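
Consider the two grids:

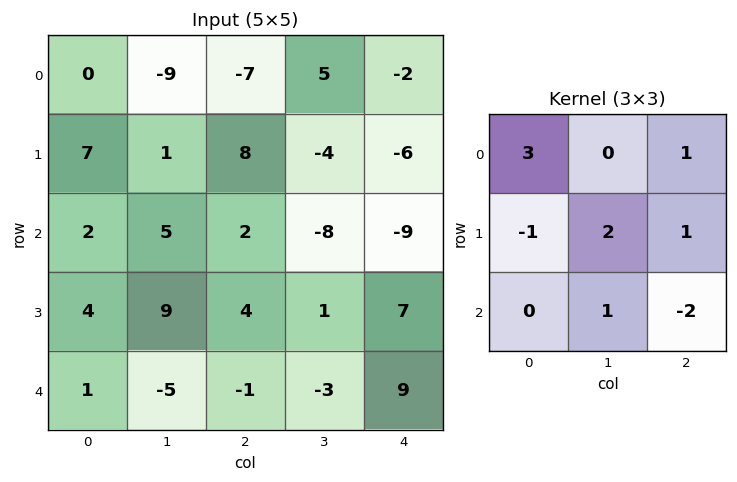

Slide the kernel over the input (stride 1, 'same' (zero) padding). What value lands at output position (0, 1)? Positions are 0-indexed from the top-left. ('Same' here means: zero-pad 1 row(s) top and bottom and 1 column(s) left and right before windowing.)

-40

The receptive field on the zero-padded input at this output position is [0 0 0 / 0 -9 -7 / 7 1 8]. Elementwise product with the kernel and sum: 0·3 + 0·1 + 0·-1 + -9·2 + -7·1 + 1·1 + 8·-2.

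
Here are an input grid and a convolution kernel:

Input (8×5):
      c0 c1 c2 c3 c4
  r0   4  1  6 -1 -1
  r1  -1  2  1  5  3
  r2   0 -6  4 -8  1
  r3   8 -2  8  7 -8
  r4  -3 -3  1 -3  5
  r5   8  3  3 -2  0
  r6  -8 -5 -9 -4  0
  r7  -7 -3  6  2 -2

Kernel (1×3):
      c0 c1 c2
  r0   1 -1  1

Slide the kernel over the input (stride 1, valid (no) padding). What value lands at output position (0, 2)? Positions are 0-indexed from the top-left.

The receptive field on the input at this output position is [6 -1 -1]. Elementwise product with the kernel and sum: 6·1 + -1·-1 + -1·1.

6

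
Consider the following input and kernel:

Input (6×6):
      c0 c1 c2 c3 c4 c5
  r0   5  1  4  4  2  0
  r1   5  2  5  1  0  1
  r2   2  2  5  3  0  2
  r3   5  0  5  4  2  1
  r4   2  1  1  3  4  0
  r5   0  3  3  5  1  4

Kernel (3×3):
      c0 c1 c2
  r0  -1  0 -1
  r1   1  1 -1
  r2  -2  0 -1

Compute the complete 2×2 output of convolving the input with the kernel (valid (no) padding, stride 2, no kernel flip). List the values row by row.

Output[0,0]: The receptive field on the input at this output position is [5 1 4 / 5 2 5 / 2 2 5]. Elementwise product with the kernel and sum: 5·-1 + 4·-1 + 5·1 + 2·1 + 5·-1 + 2·-2 + 5·-1.

-16 -10
-12 -4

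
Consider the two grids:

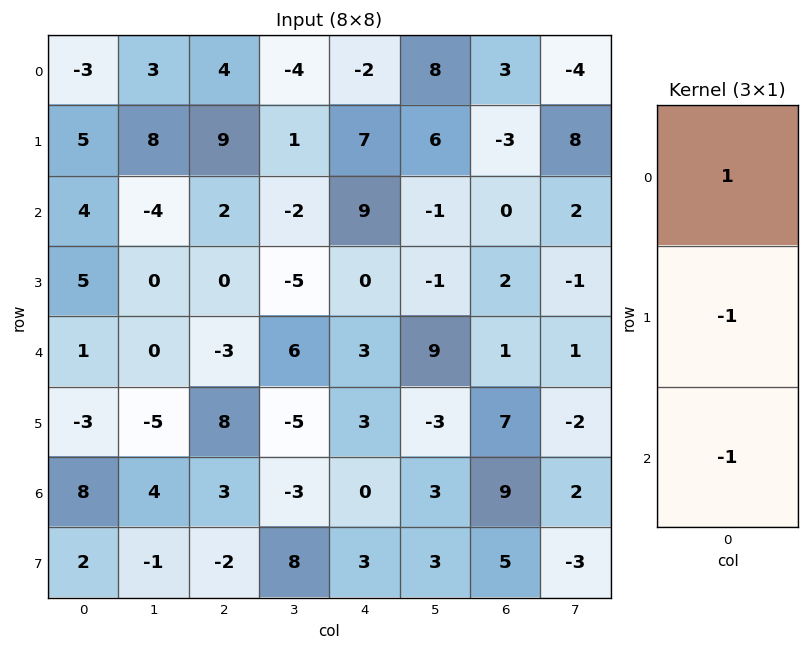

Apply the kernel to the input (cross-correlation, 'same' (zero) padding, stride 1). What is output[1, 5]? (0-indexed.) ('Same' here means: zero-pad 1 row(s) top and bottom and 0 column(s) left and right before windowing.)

The receptive field on the zero-padded input at this output position is [8 / 6 / -1]. Elementwise product with the kernel and sum: 8·1 + 6·-1 + -1·-1.

3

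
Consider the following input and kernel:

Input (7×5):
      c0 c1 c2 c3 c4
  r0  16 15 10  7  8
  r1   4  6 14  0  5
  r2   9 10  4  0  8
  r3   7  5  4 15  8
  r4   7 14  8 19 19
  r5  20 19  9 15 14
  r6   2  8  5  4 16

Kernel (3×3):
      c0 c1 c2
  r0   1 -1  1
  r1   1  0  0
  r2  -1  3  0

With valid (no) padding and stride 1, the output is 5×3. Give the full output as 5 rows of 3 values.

Output[0,0]: The receptive field on the input at this output position is [16 15 10 / 4 6 14 / 9 10 4]. Elementwise product with the kernel and sum: 16·1 + 15·-1 + 10·1 + 4·1 + 9·-1 + 10·3.

36 20 21
29 9 64
45 21 65
50 38 41
43 51 24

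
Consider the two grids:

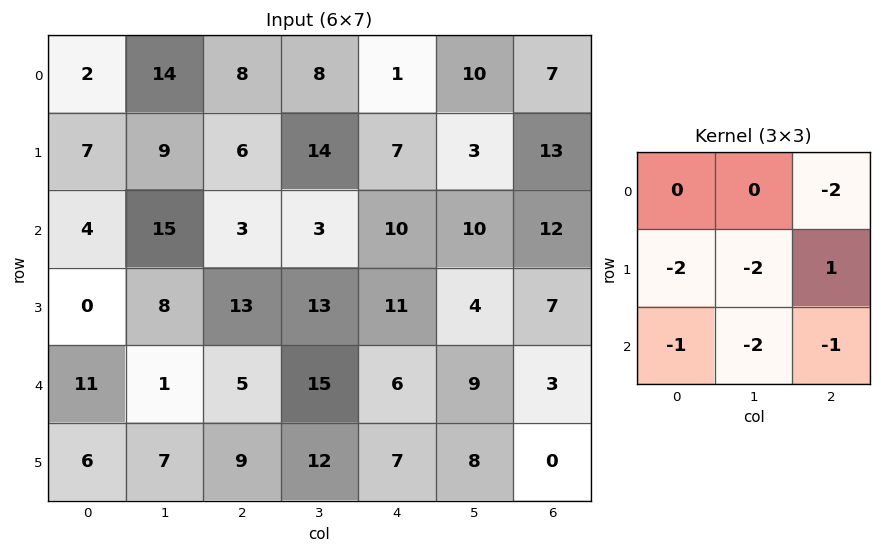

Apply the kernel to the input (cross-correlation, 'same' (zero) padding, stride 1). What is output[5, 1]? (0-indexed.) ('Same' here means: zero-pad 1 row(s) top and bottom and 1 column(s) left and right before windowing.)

-27

The receptive field on the zero-padded input at this output position is [11 1 5 / 6 7 9 / 0 0 0]. Elementwise product with the kernel and sum: 5·-2 + 6·-2 + 7·-2 + 9·1 + 0·-1 + 0·-2 + 0·-1.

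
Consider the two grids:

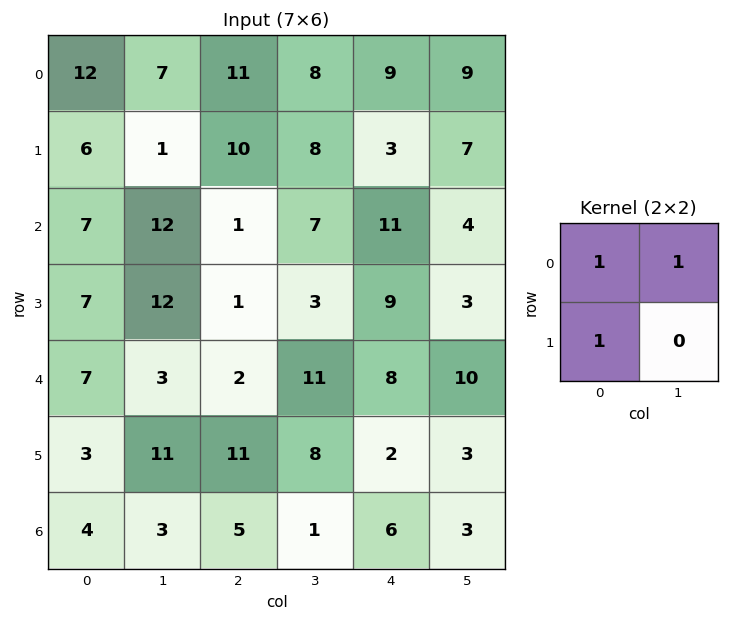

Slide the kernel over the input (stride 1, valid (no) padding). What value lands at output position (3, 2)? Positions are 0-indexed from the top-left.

6

The receptive field on the input at this output position is [1 3 / 2 11]. Elementwise product with the kernel and sum: 1·1 + 3·1 + 2·1.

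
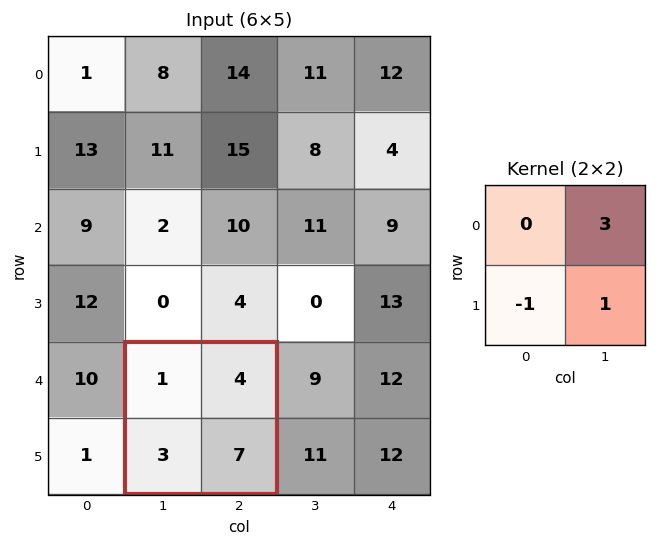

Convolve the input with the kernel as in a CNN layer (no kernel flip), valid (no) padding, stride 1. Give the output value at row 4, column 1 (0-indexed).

The receptive field on the input at this output position is [1 4 / 3 7]. Elementwise product with the kernel and sum: 4·3 + 3·-1 + 7·1.

16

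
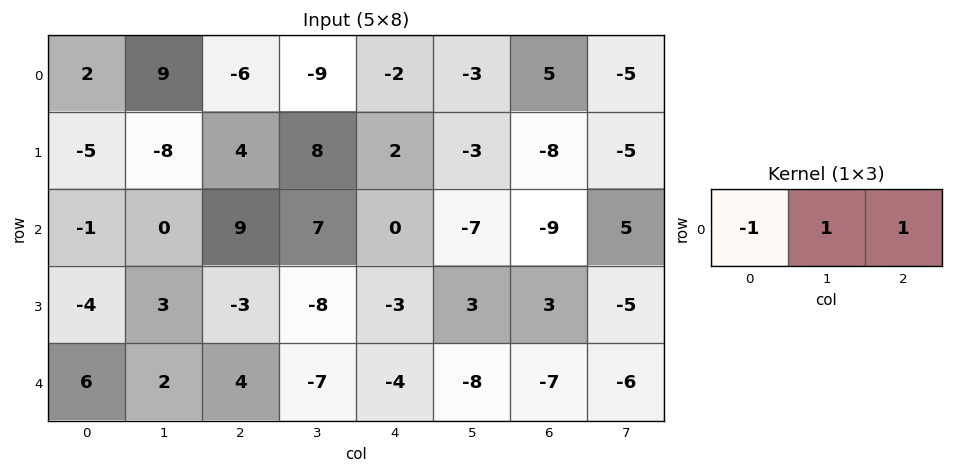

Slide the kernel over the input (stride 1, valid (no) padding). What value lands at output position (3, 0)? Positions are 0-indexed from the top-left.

4

The receptive field on the input at this output position is [-4 3 -3]. Elementwise product with the kernel and sum: -4·-1 + 3·1 + -3·1.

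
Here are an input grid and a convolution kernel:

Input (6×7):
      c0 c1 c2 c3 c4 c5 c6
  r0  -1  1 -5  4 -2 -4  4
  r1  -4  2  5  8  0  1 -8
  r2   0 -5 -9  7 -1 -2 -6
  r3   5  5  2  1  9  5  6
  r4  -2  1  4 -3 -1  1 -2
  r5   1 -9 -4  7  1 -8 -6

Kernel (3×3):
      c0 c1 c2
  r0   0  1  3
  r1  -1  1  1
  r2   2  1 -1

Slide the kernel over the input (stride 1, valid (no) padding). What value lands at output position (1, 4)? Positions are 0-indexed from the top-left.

The receptive field on the input at this output position is [0 1 -8 / -1 -2 -6 / 9 5 6]. Elementwise product with the kernel and sum: 1·1 + -8·3 + -1·-1 + -2·1 + -6·1 + 9·2 + 5·1 + 6·-1.

-13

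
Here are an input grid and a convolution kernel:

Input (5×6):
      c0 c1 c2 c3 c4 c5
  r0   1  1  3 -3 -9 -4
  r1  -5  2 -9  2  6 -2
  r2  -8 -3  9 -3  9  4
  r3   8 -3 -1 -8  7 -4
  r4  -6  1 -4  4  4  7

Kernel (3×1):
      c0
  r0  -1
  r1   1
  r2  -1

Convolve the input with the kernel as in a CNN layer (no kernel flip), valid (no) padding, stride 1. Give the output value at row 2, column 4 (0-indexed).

The receptive field on the input at this output position is [9 / 7 / 4]. Elementwise product with the kernel and sum: 9·-1 + 7·1 + 4·-1.

-6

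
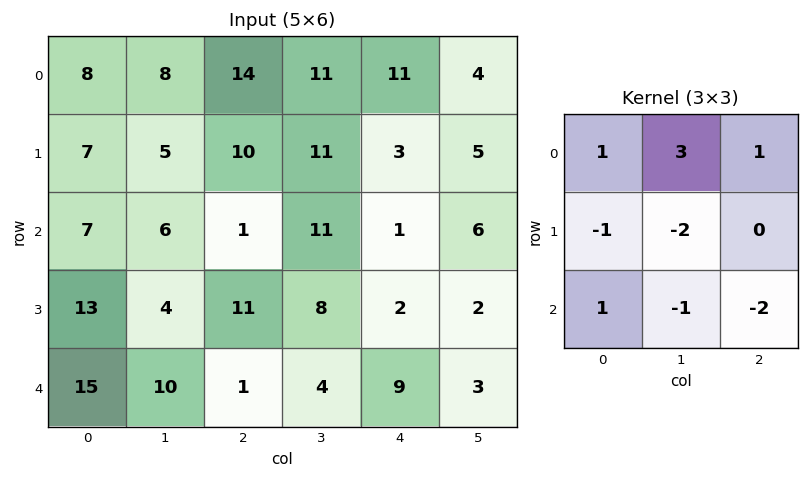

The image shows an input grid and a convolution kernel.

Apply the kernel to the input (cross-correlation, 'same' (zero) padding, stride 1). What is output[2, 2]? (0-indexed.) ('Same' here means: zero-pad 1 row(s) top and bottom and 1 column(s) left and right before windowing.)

The receptive field on the zero-padded input at this output position is [5 10 11 / 6 1 11 / 4 11 8]. Elementwise product with the kernel and sum: 5·1 + 10·3 + 11·1 + 6·-1 + 1·-2 + 4·1 + 11·-1 + 8·-2.

15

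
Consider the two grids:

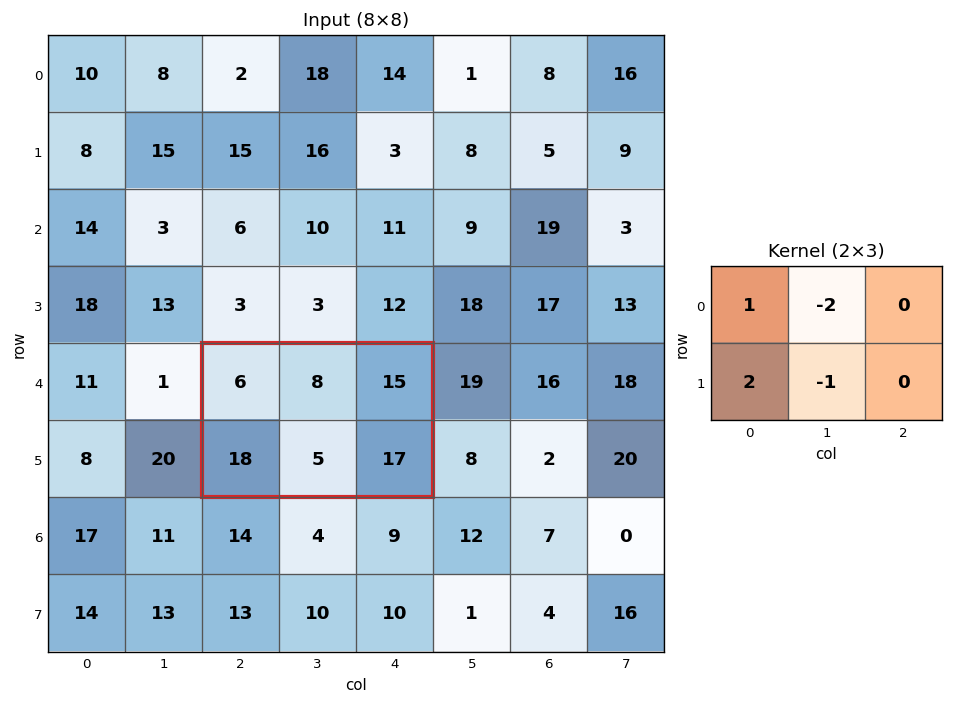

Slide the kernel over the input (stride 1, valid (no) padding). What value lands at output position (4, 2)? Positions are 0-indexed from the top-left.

The receptive field on the input at this output position is [6 8 15 / 18 5 17]. Elementwise product with the kernel and sum: 6·1 + 8·-2 + 18·2 + 5·-1.

21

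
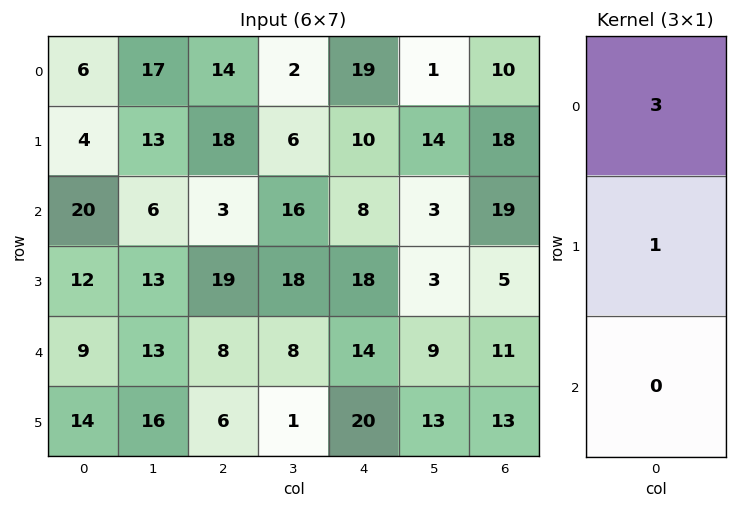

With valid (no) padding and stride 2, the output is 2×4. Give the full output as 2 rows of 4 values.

22 60 67 48
72 28 42 62

Output[0,0]: The receptive field on the input at this output position is [6 / 4 / 20]. Elementwise product with the kernel and sum: 6·3 + 4·1.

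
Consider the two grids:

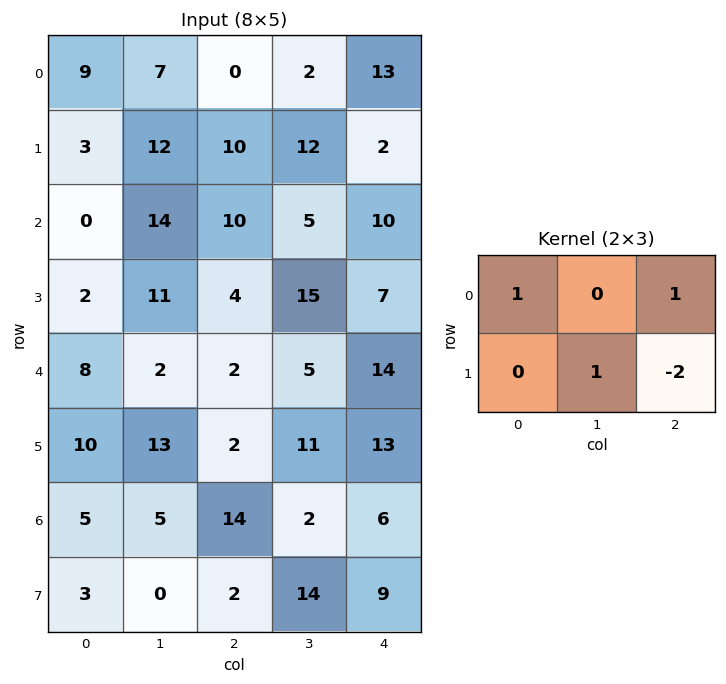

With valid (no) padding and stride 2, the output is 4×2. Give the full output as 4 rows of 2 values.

Output[0,0]: The receptive field on the input at this output position is [9 7 0 / 3 12 10]. Elementwise product with the kernel and sum: 9·1 + 0·1 + 12·1 + 10·-2.
Output[0,1]: The receptive field on the input at this output position is [0 2 13 / 10 12 2]. Elementwise product with the kernel and sum: 0·1 + 13·1 + 12·1 + 2·-2.

1 21
13 21
19 1
15 16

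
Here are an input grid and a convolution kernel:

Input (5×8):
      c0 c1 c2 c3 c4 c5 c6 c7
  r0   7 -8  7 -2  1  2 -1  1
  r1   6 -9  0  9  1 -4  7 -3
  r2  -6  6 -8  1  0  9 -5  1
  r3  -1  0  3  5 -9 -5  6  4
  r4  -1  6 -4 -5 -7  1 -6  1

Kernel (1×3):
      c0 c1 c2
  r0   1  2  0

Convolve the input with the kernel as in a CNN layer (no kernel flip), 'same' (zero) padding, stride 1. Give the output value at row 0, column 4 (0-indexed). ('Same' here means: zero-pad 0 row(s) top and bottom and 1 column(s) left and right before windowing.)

The receptive field on the zero-padded input at this output position is [-2 1 2]. Elementwise product with the kernel and sum: -2·1 + 1·2.

0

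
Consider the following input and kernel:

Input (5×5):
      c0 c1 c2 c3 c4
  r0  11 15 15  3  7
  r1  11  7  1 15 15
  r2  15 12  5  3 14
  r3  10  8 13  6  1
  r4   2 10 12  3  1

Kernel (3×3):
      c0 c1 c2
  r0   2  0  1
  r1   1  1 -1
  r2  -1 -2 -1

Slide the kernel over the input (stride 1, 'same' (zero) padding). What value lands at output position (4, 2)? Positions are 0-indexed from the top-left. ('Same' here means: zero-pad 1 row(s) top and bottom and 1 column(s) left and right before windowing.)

41

The receptive field on the zero-padded input at this output position is [8 13 6 / 10 12 3 / 0 0 0]. Elementwise product with the kernel and sum: 8·2 + 6·1 + 10·1 + 12·1 + 3·-1 + 0·-1 + 0·-2 + 0·-1.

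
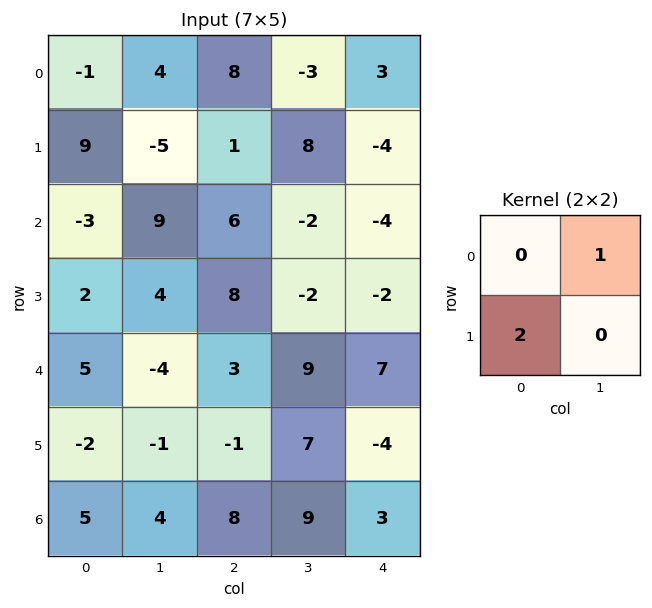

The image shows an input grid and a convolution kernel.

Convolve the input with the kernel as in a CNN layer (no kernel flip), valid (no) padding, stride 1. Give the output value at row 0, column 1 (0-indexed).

-2

The receptive field on the input at this output position is [4 8 / -5 1]. Elementwise product with the kernel and sum: 8·1 + -5·2.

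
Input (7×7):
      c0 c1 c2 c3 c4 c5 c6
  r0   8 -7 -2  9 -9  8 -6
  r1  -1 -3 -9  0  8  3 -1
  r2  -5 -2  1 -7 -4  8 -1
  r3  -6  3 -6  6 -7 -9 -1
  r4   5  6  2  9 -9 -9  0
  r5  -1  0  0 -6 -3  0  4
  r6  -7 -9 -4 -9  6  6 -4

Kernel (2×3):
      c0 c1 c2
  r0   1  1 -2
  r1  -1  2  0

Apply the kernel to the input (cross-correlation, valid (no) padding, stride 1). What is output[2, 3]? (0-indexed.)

-47

The receptive field on the input at this output position is [-7 -4 8 / 6 -7 -9]. Elementwise product with the kernel and sum: -7·1 + -4·1 + 8·-2 + 6·-1 + -7·2.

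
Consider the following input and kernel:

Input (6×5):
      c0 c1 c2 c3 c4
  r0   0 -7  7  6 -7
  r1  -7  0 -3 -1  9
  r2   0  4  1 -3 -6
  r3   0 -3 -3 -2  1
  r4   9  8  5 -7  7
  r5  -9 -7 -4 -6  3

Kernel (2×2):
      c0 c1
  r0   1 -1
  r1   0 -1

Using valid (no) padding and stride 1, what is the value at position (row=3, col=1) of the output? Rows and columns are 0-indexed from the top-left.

-5

The receptive field on the input at this output position is [-3 -3 / 8 5]. Elementwise product with the kernel and sum: -3·1 + -3·-1 + 5·-1.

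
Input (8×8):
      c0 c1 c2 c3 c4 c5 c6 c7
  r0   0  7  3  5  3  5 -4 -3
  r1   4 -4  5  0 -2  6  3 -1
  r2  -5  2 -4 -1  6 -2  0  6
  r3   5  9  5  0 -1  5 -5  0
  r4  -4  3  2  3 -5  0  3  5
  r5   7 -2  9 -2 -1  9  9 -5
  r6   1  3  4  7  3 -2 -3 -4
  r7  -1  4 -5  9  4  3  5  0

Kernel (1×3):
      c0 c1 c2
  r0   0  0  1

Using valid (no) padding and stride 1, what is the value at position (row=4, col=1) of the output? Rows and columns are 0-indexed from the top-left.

The receptive field on the input at this output position is [3 2 3]. Elementwise product with the kernel and sum: 3·1.

3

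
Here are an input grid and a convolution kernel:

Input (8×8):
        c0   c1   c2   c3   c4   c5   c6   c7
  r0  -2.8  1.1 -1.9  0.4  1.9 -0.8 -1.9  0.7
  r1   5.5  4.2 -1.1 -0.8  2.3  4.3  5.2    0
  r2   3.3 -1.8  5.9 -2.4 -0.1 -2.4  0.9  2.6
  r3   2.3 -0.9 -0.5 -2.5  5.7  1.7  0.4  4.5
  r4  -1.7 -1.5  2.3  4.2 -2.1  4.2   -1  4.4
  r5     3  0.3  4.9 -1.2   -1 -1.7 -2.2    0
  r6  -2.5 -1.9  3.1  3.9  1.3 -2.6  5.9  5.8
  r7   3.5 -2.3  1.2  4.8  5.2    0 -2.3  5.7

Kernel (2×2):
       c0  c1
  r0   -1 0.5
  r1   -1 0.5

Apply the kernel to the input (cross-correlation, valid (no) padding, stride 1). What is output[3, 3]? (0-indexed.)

0.1

The receptive field on the input at this output position is [-2.5 5.7 / 4.2 -2.1]. Elementwise product with the kernel and sum: -2.5·-1 + 5.7·0.5 + 4.2·-1 + -2.1·0.5.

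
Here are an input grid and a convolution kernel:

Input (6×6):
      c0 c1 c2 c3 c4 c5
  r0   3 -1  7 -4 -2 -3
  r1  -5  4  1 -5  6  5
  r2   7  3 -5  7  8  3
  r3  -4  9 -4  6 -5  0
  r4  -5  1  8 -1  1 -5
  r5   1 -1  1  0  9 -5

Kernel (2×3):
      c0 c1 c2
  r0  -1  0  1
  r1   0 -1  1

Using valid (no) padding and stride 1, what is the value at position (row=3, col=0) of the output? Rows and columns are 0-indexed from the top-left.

7

The receptive field on the input at this output position is [-4 9 -4 / -5 1 8]. Elementwise product with the kernel and sum: -4·-1 + -4·1 + 1·-1 + 8·1.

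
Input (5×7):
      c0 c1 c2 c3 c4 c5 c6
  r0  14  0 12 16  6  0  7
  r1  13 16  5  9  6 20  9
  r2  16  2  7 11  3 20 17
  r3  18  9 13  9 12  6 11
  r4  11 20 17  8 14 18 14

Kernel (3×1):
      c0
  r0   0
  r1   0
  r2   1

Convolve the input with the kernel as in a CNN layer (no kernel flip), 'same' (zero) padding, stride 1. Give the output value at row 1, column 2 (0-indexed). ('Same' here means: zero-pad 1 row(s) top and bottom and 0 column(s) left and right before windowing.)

7

The receptive field on the zero-padded input at this output position is [12 / 5 / 7]. Elementwise product with the kernel and sum: 7·1.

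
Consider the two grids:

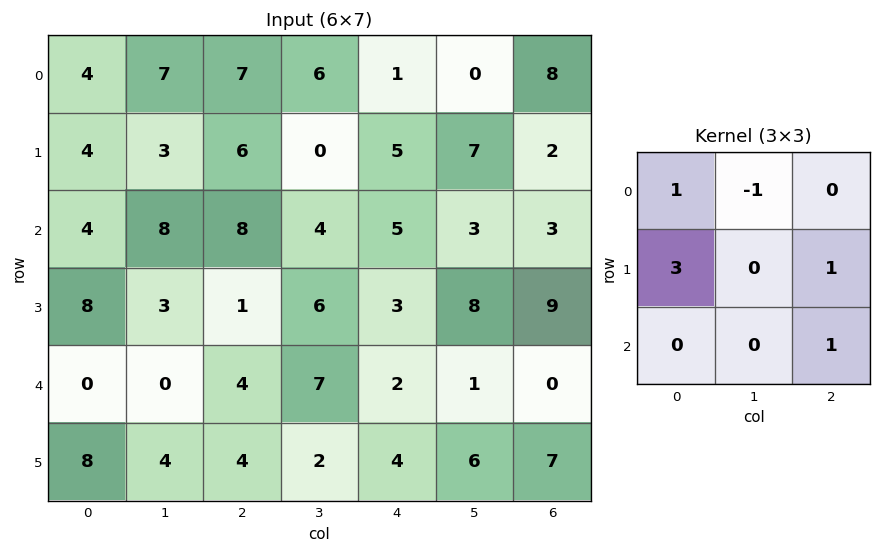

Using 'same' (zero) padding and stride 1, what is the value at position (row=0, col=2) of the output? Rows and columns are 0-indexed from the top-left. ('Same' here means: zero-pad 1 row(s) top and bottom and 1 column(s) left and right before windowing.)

27

The receptive field on the zero-padded input at this output position is [0 0 0 / 7 7 6 / 3 6 0]. Elementwise product with the kernel and sum: 0·1 + 0·-1 + 7·3 + 6·1 + 0·1.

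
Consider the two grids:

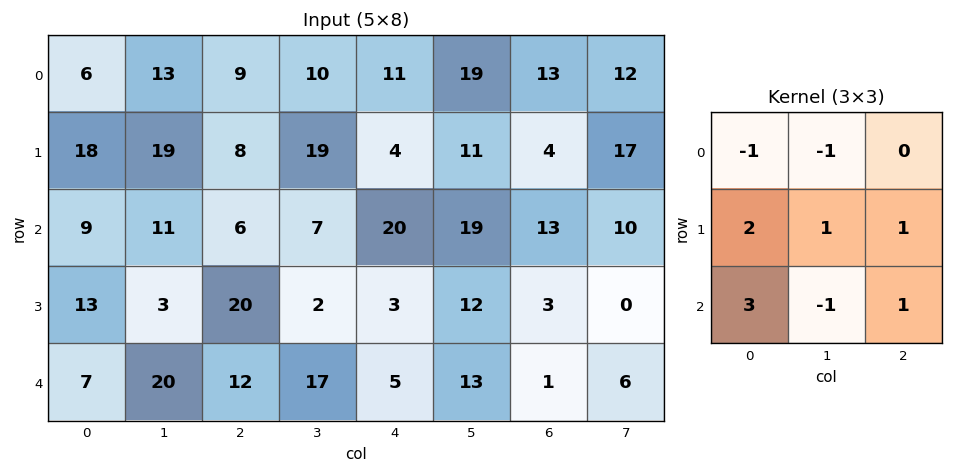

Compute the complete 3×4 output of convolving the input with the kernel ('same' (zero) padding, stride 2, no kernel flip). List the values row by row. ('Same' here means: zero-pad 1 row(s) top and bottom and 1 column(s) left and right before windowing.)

20 113 114 109
-8 -1 45 79
14 46 47 18

Output[0,0]: The receptive field on the zero-padded input at this output position is [0 0 0 / 0 6 13 / 0 18 19]. Elementwise product with the kernel and sum: 0·-1 + 0·-1 + 0·2 + 6·1 + 13·1 + 0·3 + 18·-1 + 19·1.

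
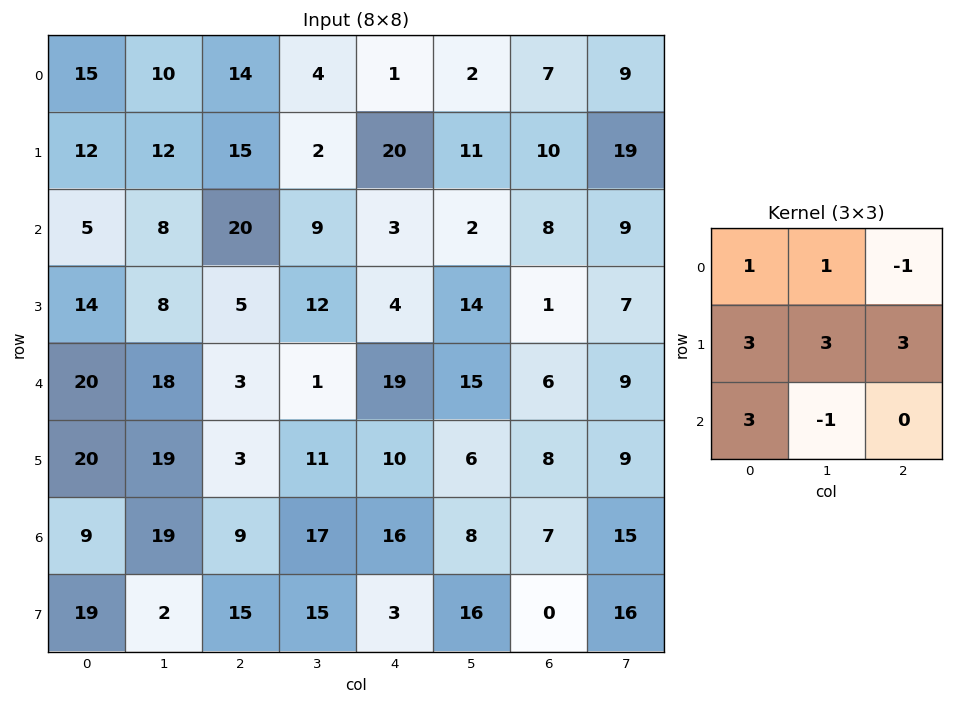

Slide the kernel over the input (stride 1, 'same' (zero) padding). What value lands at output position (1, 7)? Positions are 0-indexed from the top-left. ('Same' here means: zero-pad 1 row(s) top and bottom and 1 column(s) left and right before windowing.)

118

The receptive field on the zero-padded input at this output position is [7 9 0 / 10 19 0 / 8 9 0]. Elementwise product with the kernel and sum: 7·1 + 9·1 + 0·-1 + 10·3 + 19·3 + 0·3 + 8·3 + 9·-1.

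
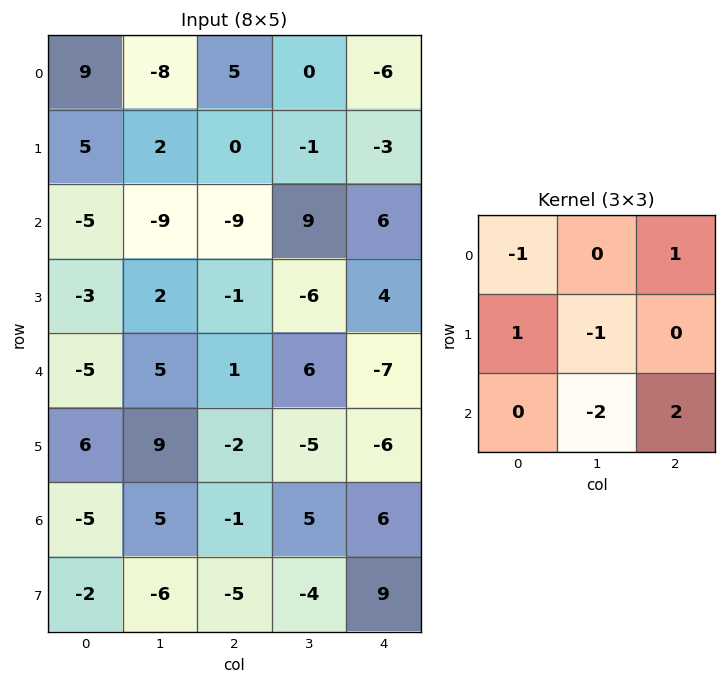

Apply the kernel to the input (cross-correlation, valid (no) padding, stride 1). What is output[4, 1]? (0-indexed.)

24

The receptive field on the input at this output position is [5 1 6 / 9 -2 -5 / 5 -1 5]. Elementwise product with the kernel and sum: 5·-1 + 6·1 + 9·1 + -2·-1 + -1·-2 + 5·2.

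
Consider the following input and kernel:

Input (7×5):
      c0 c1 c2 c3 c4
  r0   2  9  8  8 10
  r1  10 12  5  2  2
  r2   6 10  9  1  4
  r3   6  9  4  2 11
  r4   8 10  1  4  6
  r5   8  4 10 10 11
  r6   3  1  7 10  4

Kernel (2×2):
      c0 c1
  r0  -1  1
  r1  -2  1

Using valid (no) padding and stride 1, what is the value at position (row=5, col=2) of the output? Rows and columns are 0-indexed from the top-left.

-4

The receptive field on the input at this output position is [10 10 / 7 10]. Elementwise product with the kernel and sum: 10·-1 + 10·1 + 7·-2 + 10·1.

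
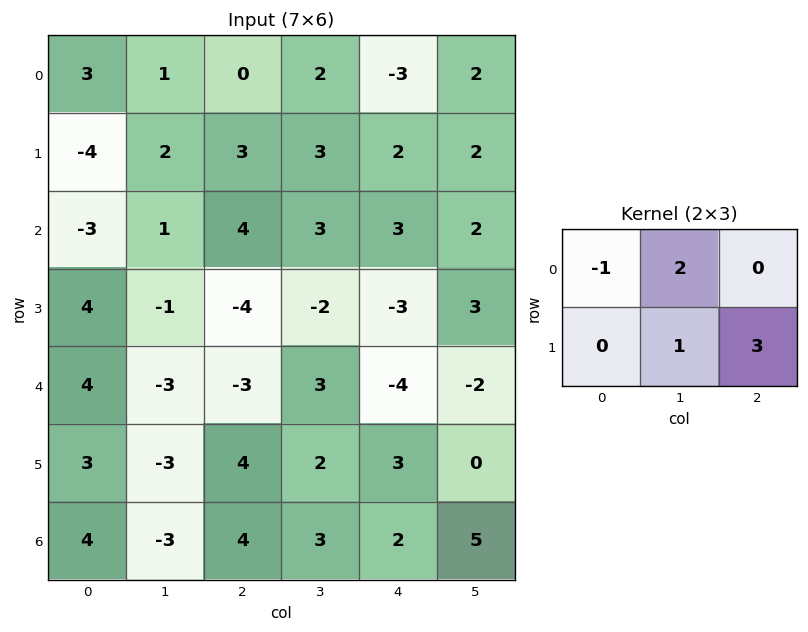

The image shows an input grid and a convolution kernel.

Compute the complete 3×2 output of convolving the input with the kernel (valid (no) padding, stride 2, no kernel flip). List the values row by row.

Output[0,0]: The receptive field on the input at this output position is [3 1 0 / -4 2 3]. Elementwise product with the kernel and sum: 3·-1 + 1·2 + 2·1 + 3·3.

10 13
-8 -9
-1 20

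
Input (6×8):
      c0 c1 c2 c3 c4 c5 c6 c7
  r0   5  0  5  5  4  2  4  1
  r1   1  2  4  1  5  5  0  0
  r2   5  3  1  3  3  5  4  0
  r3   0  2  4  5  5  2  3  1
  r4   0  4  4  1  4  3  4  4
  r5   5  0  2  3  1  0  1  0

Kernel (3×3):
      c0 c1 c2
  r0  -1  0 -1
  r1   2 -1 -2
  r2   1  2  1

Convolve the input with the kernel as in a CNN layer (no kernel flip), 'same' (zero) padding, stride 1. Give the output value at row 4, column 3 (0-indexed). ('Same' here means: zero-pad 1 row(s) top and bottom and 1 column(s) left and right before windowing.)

-1

The receptive field on the zero-padded input at this output position is [4 5 5 / 4 1 4 / 2 3 1]. Elementwise product with the kernel and sum: 4·-1 + 5·-1 + 4·2 + 1·-1 + 4·-2 + 2·1 + 3·2 + 1·1.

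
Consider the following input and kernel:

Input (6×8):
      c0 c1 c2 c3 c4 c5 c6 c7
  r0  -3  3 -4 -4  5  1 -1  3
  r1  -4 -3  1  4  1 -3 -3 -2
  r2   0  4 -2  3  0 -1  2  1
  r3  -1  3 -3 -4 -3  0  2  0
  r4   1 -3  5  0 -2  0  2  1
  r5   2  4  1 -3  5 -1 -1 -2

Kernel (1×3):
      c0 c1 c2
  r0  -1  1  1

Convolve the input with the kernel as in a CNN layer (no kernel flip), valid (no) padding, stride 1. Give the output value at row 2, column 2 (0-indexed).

5

The receptive field on the input at this output position is [-2 3 0]. Elementwise product with the kernel and sum: -2·-1 + 3·1 + 0·1.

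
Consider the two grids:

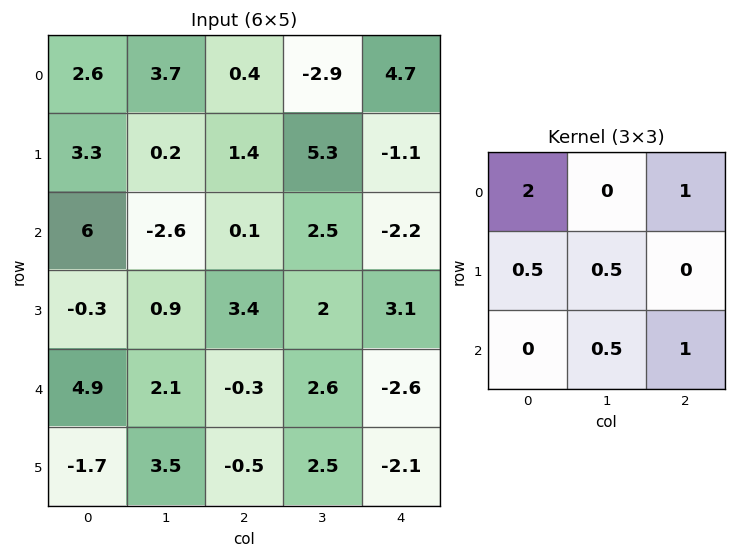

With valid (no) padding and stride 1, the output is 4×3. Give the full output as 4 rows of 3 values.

6.15 7.85 7.9
13.55 8.15 7.1
13.15 1.9 -0.6
7.55 6.95 10.2

Output[0,0]: The receptive field on the input at this output position is [2.6 3.7 0.4 / 3.3 0.2 1.4 / 6 -2.6 0.1]. Elementwise product with the kernel and sum: 2.6·2 + 0.4·1 + 3.3·0.5 + 0.2·0.5 + -2.6·0.5 + 0.1·1.
Output[0,1]: The receptive field on the input at this output position is [3.7 0.4 -2.9 / 0.2 1.4 5.3 / -2.6 0.1 2.5]. Elementwise product with the kernel and sum: 3.7·2 + -2.9·1 + 0.2·0.5 + 1.4·0.5 + 0.1·0.5 + 2.5·1.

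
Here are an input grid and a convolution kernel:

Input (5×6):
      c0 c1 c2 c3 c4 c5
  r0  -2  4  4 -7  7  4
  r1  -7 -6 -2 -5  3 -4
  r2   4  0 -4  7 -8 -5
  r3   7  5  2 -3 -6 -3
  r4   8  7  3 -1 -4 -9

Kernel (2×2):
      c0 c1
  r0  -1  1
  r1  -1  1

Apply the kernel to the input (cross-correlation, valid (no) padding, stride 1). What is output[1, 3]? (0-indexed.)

The receptive field on the input at this output position is [-5 3 / 7 -8]. Elementwise product with the kernel and sum: -5·-1 + 3·1 + 7·-1 + -8·1.

-7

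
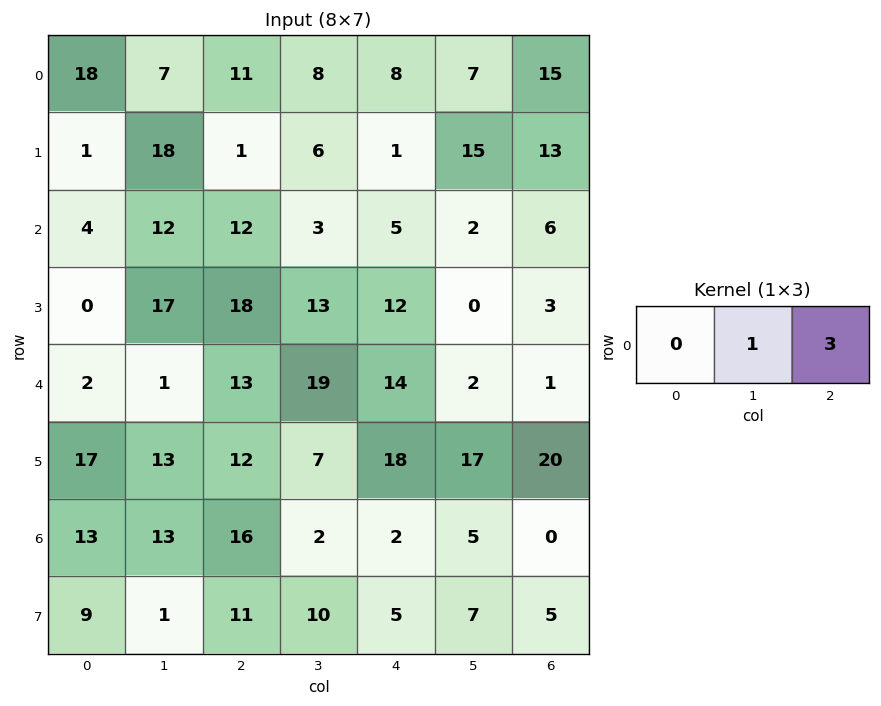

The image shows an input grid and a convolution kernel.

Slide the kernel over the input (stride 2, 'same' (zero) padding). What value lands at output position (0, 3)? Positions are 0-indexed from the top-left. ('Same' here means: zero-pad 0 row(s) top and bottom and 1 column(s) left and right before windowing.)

The receptive field on the zero-padded input at this output position is [7 15 0]. Elementwise product with the kernel and sum: 15·1 + 0·3.

15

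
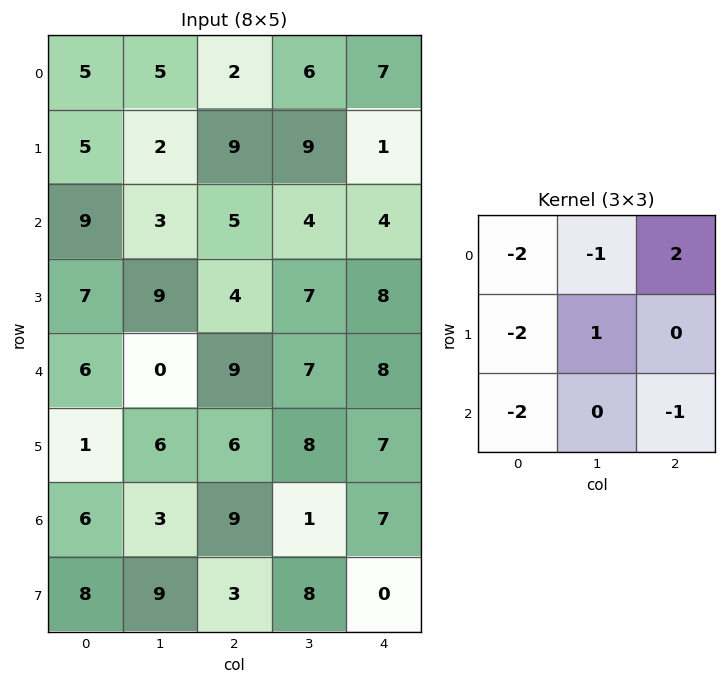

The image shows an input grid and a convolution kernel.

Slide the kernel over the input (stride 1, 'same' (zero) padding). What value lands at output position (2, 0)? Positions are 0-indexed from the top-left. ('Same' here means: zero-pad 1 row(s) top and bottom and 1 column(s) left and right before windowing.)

The receptive field on the zero-padded input at this output position is [0 5 2 / 0 9 3 / 0 7 9]. Elementwise product with the kernel and sum: 0·-2 + 5·-1 + 2·2 + 0·-2 + 9·1 + 0·-2 + 9·-1.

-1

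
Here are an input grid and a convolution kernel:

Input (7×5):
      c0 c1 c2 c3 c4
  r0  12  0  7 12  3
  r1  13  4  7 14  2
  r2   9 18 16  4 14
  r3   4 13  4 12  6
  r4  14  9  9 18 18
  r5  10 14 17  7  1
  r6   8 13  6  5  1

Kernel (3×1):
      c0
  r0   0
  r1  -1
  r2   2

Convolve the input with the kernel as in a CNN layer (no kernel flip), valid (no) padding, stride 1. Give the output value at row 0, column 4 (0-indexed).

26

The receptive field on the input at this output position is [3 / 2 / 14]. Elementwise product with the kernel and sum: 2·-1 + 14·2.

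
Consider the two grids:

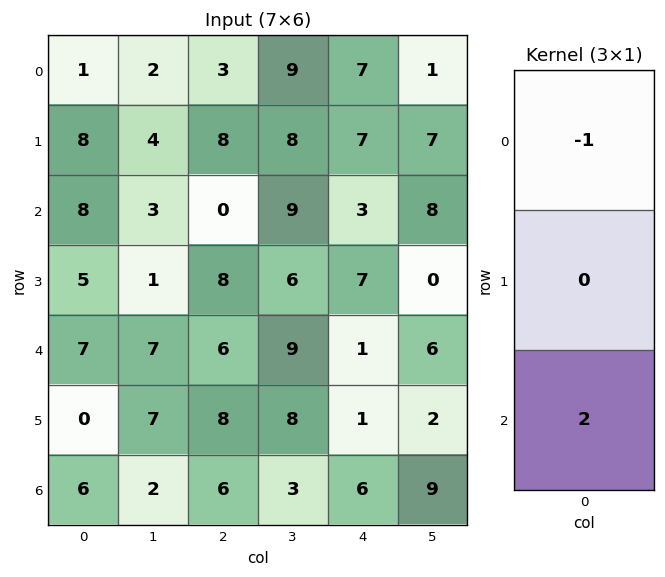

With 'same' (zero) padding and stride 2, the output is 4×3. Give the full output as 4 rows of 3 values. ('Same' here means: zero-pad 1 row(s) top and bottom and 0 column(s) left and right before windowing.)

Output[0,0]: The receptive field on the zero-padded input at this output position is [0 / 1 / 8]. Elementwise product with the kernel and sum: 0·-1 + 8·2.

16 16 14
2 8 7
-5 8 -5
0 -8 -1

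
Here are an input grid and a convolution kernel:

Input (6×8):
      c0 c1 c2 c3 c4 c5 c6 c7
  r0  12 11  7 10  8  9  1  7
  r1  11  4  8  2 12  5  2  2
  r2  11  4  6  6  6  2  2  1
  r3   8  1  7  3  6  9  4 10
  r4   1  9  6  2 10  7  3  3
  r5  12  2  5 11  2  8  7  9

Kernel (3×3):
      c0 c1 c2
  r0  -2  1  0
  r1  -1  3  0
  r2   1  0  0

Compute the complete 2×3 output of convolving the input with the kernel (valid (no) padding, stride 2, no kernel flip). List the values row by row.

Output[0,0]: The receptive field on the input at this output position is [12 11 7 / 11 4 8 / 11 4 6]. Elementwise product with the kernel and sum: 12·-2 + 11·1 + 11·-1 + 4·3 + 11·1.
Output[0,1]: The receptive field on the input at this output position is [7 10 8 / 8 2 12 / 6 6 6]. Elementwise product with the kernel and sum: 7·-2 + 10·1 + 8·-1 + 2·3 + 6·1.

-1 0 2
-22 2 21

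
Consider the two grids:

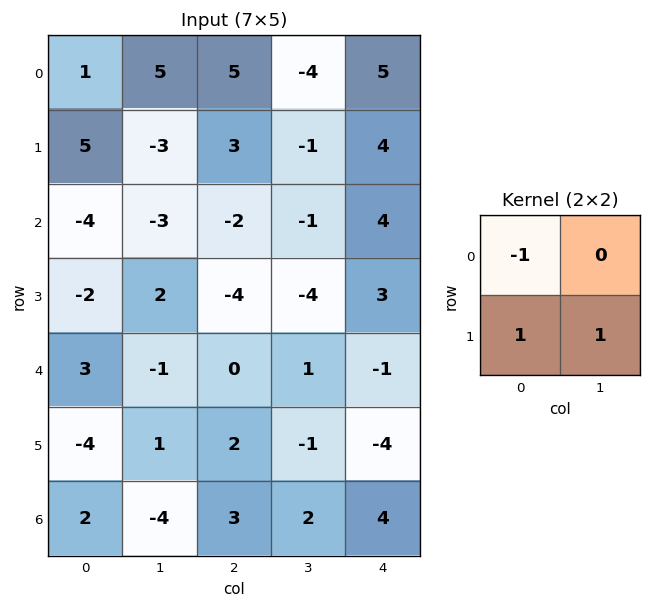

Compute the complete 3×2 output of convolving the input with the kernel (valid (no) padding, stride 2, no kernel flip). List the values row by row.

1 -3
4 -6
-6 1

Output[0,0]: The receptive field on the input at this output position is [1 5 / 5 -3]. Elementwise product with the kernel and sum: 1·-1 + 5·1 + -3·1.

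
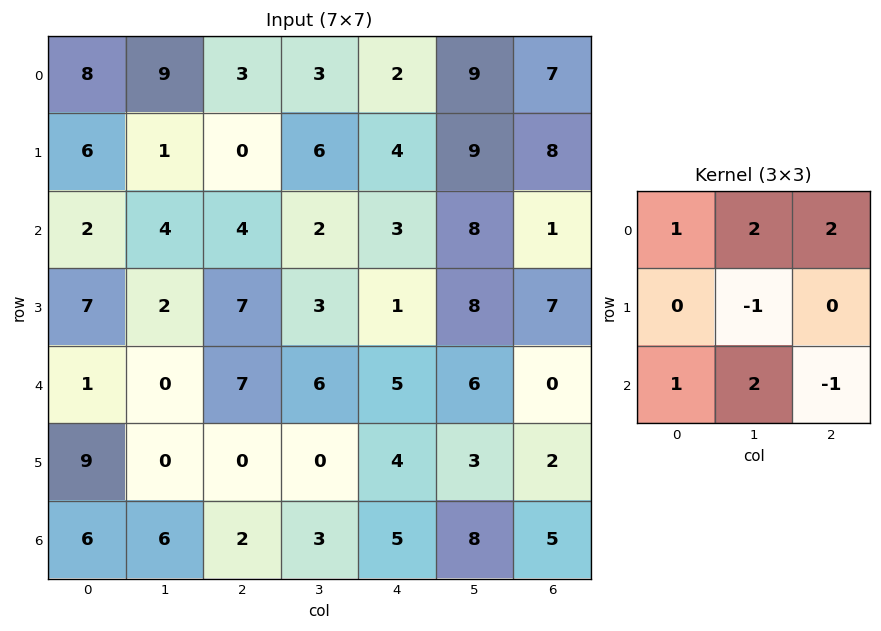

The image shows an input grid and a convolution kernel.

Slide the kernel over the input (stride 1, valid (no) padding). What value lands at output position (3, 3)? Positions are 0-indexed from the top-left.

The receptive field on the input at this output position is [3 1 8 / 6 5 6 / 0 4 3]. Elementwise product with the kernel and sum: 3·1 + 1·2 + 8·2 + 5·-1 + 0·1 + 4·2 + 3·-1.

21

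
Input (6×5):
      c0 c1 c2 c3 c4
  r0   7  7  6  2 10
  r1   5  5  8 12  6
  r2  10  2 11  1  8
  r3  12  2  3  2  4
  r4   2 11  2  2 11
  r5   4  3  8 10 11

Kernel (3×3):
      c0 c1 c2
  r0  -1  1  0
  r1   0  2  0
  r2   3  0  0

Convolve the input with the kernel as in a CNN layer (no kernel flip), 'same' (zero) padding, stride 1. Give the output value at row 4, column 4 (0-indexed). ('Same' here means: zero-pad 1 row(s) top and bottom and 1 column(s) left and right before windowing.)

54

The receptive field on the zero-padded input at this output position is [2 4 0 / 2 11 0 / 10 11 0]. Elementwise product with the kernel and sum: 2·-1 + 4·1 + 11·2 + 10·3.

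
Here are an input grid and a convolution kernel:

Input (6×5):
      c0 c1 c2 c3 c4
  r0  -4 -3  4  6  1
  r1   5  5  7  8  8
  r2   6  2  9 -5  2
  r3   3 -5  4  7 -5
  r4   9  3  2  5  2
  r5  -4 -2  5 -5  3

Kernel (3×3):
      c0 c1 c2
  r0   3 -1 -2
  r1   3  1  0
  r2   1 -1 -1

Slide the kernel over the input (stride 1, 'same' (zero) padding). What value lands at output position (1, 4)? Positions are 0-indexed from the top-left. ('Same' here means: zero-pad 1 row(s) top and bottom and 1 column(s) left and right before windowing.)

42

The receptive field on the zero-padded input at this output position is [6 1 0 / 8 8 0 / -5 2 0]. Elementwise product with the kernel and sum: 6·3 + 1·-1 + 0·-2 + 8·3 + 8·1 + -5·1 + 2·-1 + 0·-1.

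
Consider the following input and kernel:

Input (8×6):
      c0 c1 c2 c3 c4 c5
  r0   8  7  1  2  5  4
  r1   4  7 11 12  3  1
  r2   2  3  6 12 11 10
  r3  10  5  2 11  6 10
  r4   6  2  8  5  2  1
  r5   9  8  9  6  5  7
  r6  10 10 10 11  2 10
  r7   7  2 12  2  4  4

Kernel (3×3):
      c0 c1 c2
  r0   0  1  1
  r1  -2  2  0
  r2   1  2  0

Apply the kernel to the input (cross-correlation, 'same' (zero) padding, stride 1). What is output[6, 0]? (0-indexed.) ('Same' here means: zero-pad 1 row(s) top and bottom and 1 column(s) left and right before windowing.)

The receptive field on the zero-padded input at this output position is [0 9 8 / 0 10 10 / 0 7 2]. Elementwise product with the kernel and sum: 9·1 + 8·1 + 0·-2 + 10·2 + 0·1 + 7·2.

51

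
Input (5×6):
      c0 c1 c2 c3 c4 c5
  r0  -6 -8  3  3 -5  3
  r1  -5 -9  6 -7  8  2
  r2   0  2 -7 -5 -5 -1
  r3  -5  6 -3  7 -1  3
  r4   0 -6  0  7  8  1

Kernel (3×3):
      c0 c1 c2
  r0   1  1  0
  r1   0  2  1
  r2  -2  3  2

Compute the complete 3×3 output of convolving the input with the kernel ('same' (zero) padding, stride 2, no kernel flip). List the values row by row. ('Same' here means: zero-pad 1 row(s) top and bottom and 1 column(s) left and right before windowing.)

-53 31 35
-6 -29 -21
-11 10 23

Output[0,0]: The receptive field on the zero-padded input at this output position is [0 0 0 / 0 -6 -8 / 0 -5 -9]. Elementwise product with the kernel and sum: 0·1 + 0·1 + -6·2 + -8·1 + 0·-2 + -5·3 + -9·2.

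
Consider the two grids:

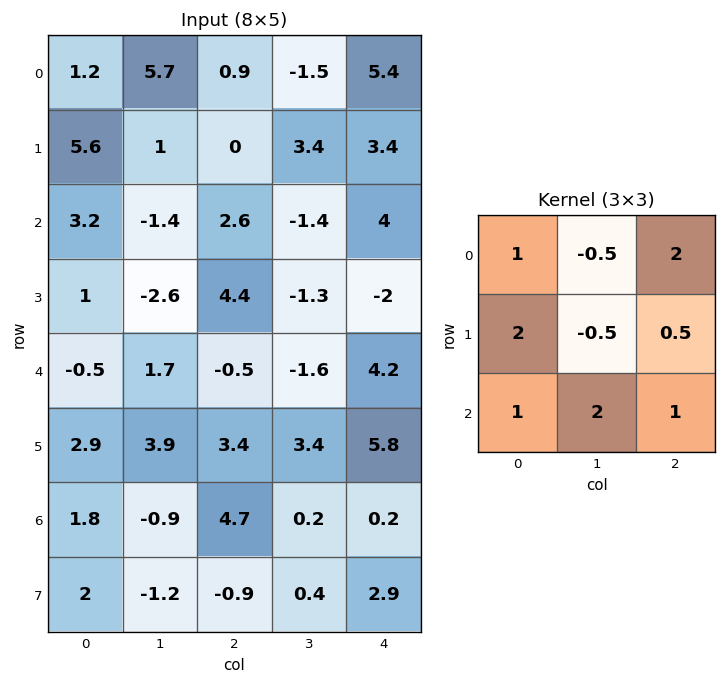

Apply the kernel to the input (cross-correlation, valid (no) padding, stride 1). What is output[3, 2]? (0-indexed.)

The receptive field on the input at this output position is [4.4 -1.3 -2 / -0.5 -1.6 4.2 / 3.4 3.4 5.8]. Elementwise product with the kernel and sum: 4.4·1 + -1.3·-0.5 + -2·2 + -0.5·2 + -1.6·-0.5 + 4.2·0.5 + 3.4·1 + 3.4·2 + 5.8·1.

18.95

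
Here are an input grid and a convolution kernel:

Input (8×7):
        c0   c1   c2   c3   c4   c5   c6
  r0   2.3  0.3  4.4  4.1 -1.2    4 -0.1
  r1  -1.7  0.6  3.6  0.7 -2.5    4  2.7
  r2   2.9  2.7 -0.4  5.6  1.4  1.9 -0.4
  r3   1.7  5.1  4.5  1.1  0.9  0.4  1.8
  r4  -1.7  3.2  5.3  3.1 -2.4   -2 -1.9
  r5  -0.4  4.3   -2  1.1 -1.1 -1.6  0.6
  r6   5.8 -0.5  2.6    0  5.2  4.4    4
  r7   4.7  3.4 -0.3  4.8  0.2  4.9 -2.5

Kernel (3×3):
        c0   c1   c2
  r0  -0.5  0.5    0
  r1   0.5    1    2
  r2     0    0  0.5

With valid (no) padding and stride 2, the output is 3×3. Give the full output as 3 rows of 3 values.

5.75 -1.95 10.55
17.5 6.95 3.75
3.85 -0.6 1.25

Output[0,0]: The receptive field on the input at this output position is [2.3 0.3 4.4 / -1.7 0.6 3.6 / 2.9 2.7 -0.4]. Elementwise product with the kernel and sum: 2.3·-0.5 + 0.3·0.5 + -1.7·0.5 + 0.6·1 + 3.6·2 + -0.4·0.5.
Output[0,1]: The receptive field on the input at this output position is [4.4 4.1 -1.2 / 3.6 0.7 -2.5 / -0.4 5.6 1.4]. Elementwise product with the kernel and sum: 4.4·-0.5 + 4.1·0.5 + 3.6·0.5 + 0.7·1 + -2.5·2 + 1.4·0.5.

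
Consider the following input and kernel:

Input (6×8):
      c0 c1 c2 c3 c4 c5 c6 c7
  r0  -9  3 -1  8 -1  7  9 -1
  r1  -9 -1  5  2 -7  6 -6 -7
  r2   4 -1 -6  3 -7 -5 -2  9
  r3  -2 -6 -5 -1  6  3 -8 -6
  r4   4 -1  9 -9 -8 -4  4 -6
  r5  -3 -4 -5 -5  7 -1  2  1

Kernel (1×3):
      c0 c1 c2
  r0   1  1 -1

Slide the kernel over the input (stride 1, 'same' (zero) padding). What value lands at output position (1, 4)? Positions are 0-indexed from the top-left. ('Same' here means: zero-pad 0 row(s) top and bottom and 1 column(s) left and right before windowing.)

-11

The receptive field on the zero-padded input at this output position is [2 -7 6]. Elementwise product with the kernel and sum: 2·1 + -7·1 + 6·-1.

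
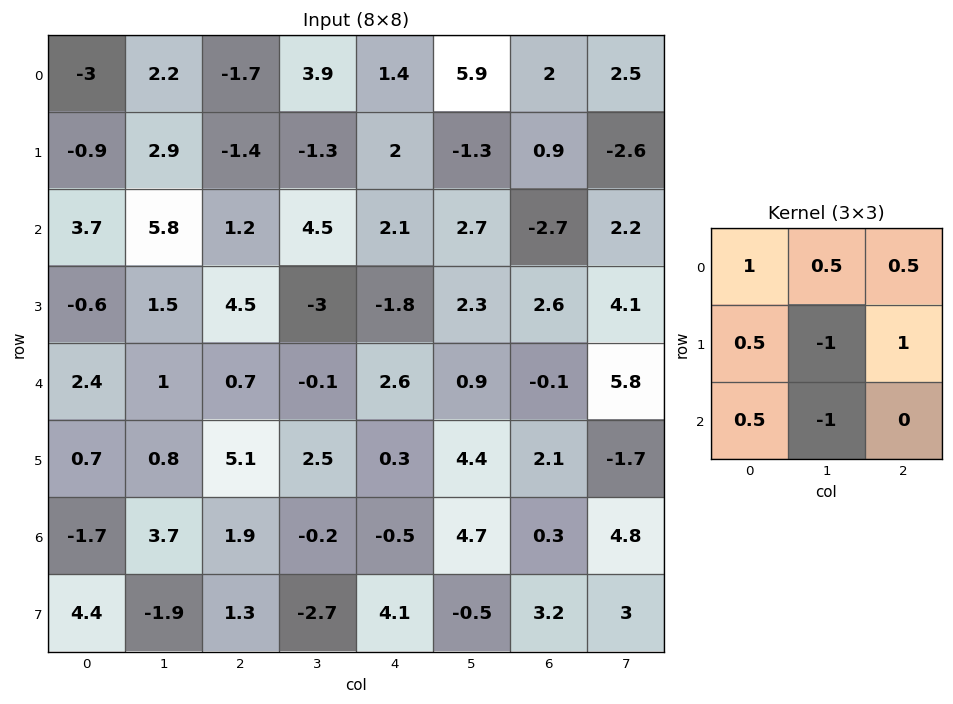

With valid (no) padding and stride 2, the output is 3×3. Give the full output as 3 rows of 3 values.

Output[0,0]: The receptive field on the input at this output position is [-3 2.2 -1.7 / -0.9 2.9 -1.4 / 3.7 5.8 1.2]. Elementwise product with the kernel and sum: -3·1 + 2.2·0.5 + -1.7·0.5 + -0.9·0.5 + 2.9·-1 + -1.4·1 + 3.7·0.5 + 5.8·-1.

-11.45 -0.35 6.9
10.1 8.4 1.9
3.35 3.45 -4.1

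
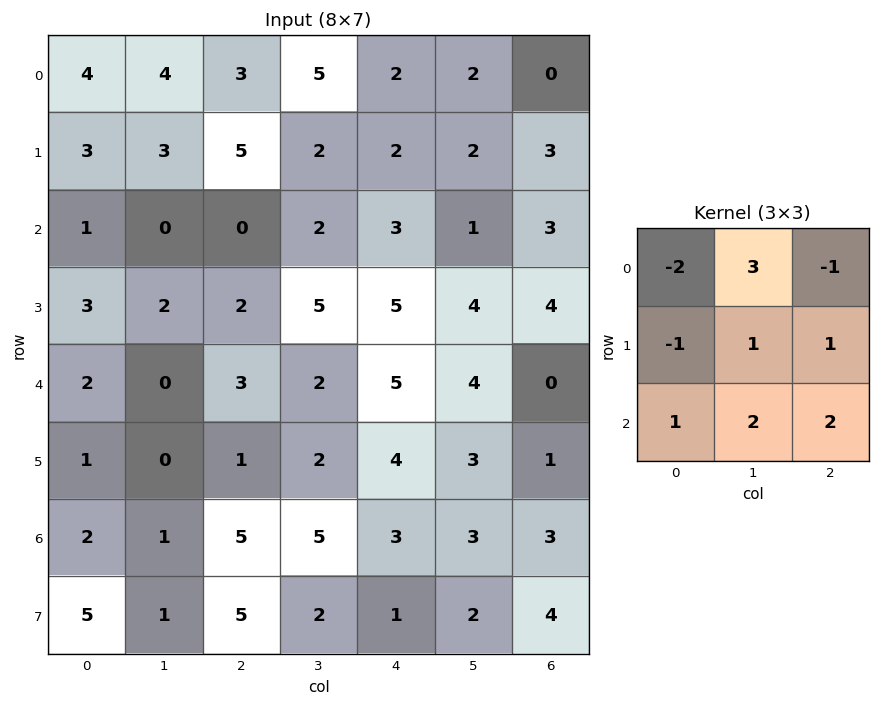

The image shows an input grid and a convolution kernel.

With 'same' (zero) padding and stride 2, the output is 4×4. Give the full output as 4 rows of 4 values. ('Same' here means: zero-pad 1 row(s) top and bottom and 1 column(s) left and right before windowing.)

Output[0,0]: The receptive field on the zero-padded input at this output position is [0 0 0 / 0 4 4 / 0 3 3]. Elementwise product with the kernel and sum: 0·-2 + 0·3 + 0·-1 + 0·-1 + 4·1 + 4·1 + 0·1 + 3·2 + 3·2.

20 21 9 6
17 25 25 19
11 8 24 5
18 25 14 7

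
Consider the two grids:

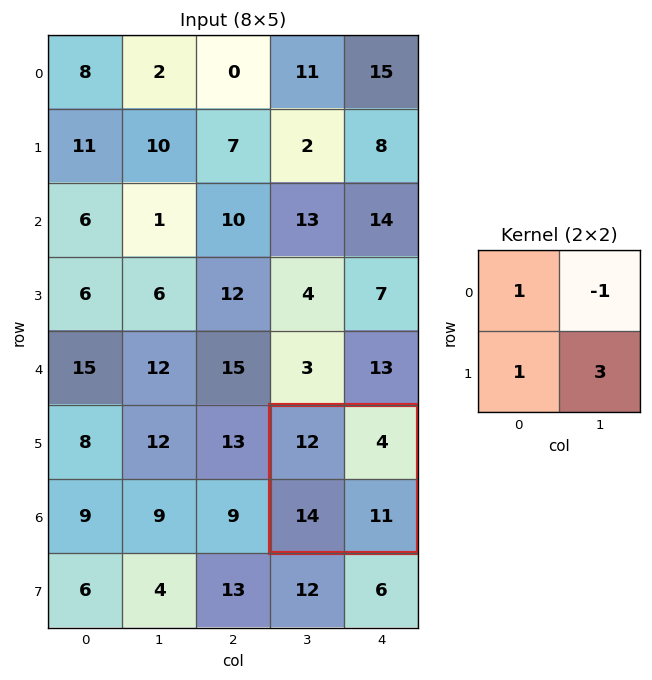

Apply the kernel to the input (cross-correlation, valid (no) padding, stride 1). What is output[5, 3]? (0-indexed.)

The receptive field on the input at this output position is [12 4 / 14 11]. Elementwise product with the kernel and sum: 12·1 + 4·-1 + 14·1 + 11·3.

55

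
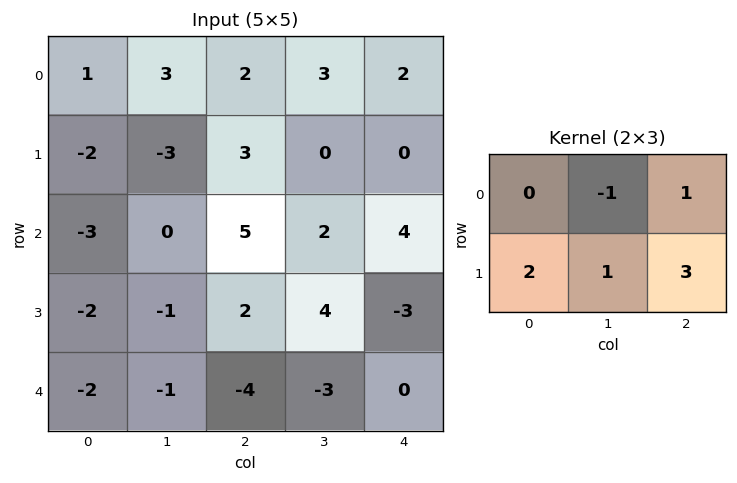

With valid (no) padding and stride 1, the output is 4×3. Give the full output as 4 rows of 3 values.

1 -2 5
15 8 24
6 9 1
-14 -13 -18

Output[0,0]: The receptive field on the input at this output position is [1 3 2 / -2 -3 3]. Elementwise product with the kernel and sum: 3·-1 + 2·1 + -2·2 + -3·1 + 3·3.
Output[0,1]: The receptive field on the input at this output position is [3 2 3 / -3 3 0]. Elementwise product with the kernel and sum: 2·-1 + 3·1 + -3·2 + 3·1 + 0·3.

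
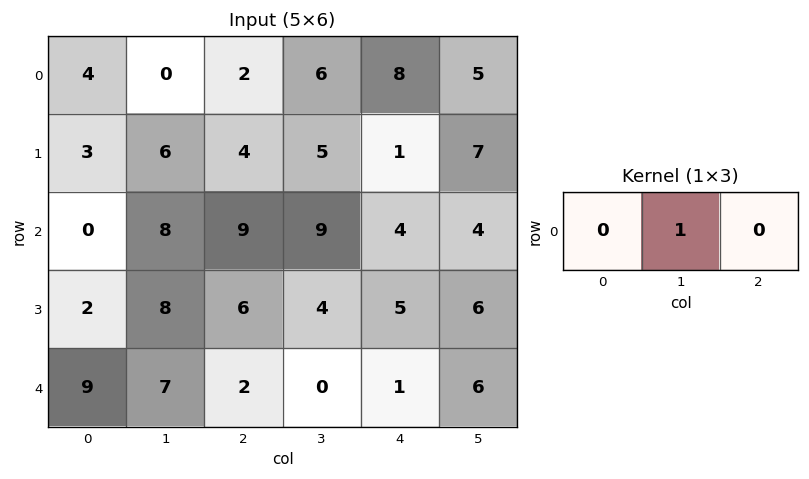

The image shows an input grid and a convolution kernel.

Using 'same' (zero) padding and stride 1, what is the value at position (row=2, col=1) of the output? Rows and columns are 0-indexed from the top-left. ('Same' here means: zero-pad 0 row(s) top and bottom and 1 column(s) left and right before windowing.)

8

The receptive field on the zero-padded input at this output position is [0 8 9]. Elementwise product with the kernel and sum: 8·1.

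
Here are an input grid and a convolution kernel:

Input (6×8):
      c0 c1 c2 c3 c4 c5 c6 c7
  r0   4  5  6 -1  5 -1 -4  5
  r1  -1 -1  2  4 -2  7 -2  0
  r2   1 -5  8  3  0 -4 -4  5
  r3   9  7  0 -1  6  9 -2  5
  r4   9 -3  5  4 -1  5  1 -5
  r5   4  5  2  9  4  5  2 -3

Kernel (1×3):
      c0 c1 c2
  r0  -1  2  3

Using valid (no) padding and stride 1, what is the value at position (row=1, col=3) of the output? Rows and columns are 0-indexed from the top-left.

13

The receptive field on the input at this output position is [4 -2 7]. Elementwise product with the kernel and sum: 4·-1 + -2·2 + 7·3.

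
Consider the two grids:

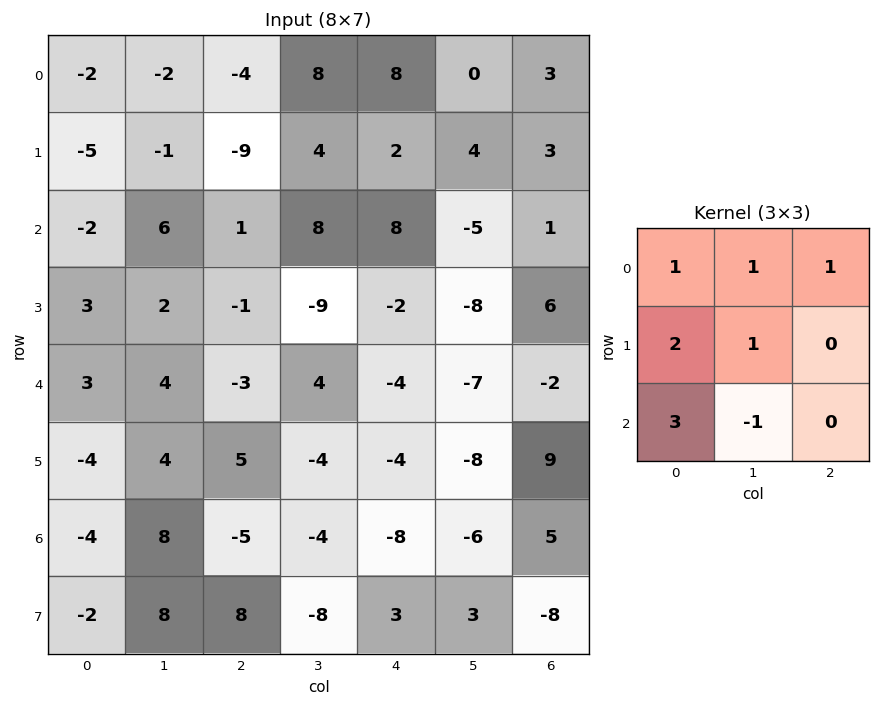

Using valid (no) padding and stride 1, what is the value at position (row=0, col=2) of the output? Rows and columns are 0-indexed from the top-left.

The receptive field on the input at this output position is [-4 8 8 / -9 4 2 / 1 8 8]. Elementwise product with the kernel and sum: -4·1 + 8·1 + 8·1 + -9·2 + 4·1 + 1·3 + 8·-1.

-7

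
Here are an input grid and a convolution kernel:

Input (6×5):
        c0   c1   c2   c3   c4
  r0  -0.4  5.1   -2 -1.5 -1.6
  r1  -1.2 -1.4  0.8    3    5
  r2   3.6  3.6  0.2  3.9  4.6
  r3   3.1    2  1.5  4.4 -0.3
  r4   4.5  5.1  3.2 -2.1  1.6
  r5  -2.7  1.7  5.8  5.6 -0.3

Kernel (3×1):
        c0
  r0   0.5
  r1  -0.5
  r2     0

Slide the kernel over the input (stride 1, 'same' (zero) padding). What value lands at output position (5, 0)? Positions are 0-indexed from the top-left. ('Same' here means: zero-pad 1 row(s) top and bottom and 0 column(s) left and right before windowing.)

3.6

The receptive field on the zero-padded input at this output position is [4.5 / -2.7 / 0]. Elementwise product with the kernel and sum: 4.5·0.5 + -2.7·-0.5.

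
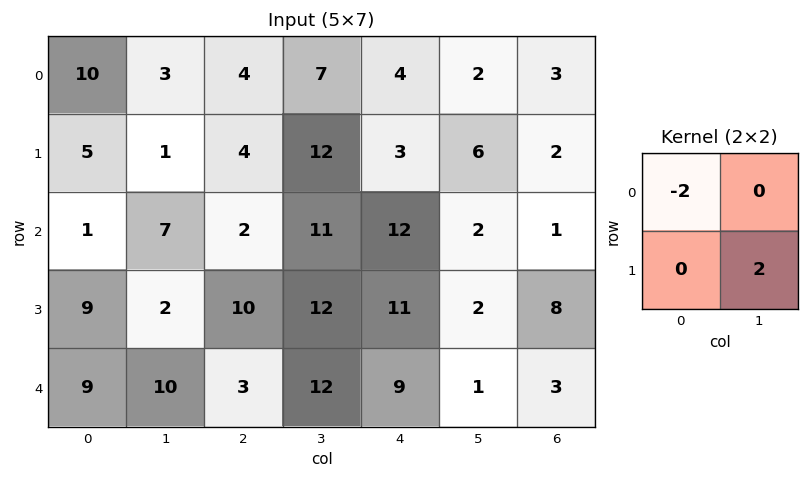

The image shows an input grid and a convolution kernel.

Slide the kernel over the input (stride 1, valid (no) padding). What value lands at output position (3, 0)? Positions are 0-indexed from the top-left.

The receptive field on the input at this output position is [9 2 / 9 10]. Elementwise product with the kernel and sum: 9·-2 + 10·2.

2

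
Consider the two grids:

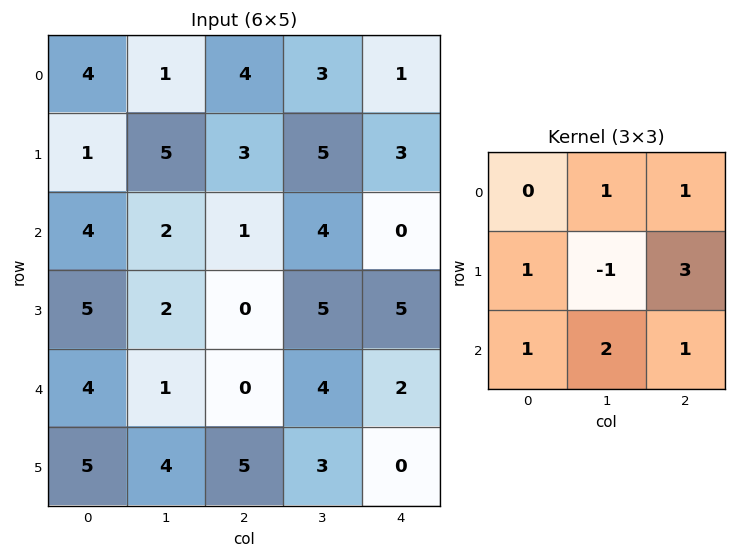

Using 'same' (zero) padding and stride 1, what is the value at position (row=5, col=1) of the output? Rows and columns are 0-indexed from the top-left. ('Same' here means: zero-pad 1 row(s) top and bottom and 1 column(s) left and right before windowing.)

17

The receptive field on the zero-padded input at this output position is [4 1 0 / 5 4 5 / 0 0 0]. Elementwise product with the kernel and sum: 1·1 + 0·1 + 5·1 + 4·-1 + 5·3 + 0·1 + 0·2 + 0·1.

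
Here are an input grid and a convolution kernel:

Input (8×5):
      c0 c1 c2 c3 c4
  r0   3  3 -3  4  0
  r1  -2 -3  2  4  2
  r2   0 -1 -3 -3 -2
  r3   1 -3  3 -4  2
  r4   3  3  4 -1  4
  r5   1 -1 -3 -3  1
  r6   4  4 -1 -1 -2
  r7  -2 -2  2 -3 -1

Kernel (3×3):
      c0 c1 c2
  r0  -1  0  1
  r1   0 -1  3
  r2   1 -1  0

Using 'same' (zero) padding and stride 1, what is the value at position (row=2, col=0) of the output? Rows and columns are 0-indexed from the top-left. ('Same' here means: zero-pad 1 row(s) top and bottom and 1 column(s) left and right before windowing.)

The receptive field on the zero-padded input at this output position is [0 -2 -3 / 0 0 -1 / 0 1 -3]. Elementwise product with the kernel and sum: 0·-1 + -3·1 + 0·-1 + -1·3 + 0·1 + 1·-1.

-7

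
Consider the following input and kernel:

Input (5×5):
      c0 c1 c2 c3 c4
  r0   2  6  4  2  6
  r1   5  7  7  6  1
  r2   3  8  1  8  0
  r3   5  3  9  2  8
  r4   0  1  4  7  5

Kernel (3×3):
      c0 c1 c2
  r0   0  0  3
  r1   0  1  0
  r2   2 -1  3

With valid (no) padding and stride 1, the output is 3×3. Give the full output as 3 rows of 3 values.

20 52 18
63 22 51
17 52 18

Output[0,0]: The receptive field on the input at this output position is [2 6 4 / 5 7 7 / 3 8 1]. Elementwise product with the kernel and sum: 4·3 + 7·1 + 3·2 + 8·-1 + 1·3.
Output[0,1]: The receptive field on the input at this output position is [6 4 2 / 7 7 6 / 8 1 8]. Elementwise product with the kernel and sum: 2·3 + 7·1 + 8·2 + 1·-1 + 8·3.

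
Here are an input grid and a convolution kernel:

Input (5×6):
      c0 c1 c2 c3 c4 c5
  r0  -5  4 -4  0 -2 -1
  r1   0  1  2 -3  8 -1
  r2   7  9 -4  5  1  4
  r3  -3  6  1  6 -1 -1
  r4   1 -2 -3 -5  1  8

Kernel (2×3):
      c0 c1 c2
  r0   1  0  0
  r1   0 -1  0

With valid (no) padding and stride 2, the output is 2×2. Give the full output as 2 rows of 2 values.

Output[0,0]: The receptive field on the input at this output position is [-5 4 -4 / 0 1 2]. Elementwise product with the kernel and sum: -5·1 + 1·-1.
Output[0,1]: The receptive field on the input at this output position is [-4 0 -2 / 2 -3 8]. Elementwise product with the kernel and sum: -4·1 + -3·-1.

-6 -1
1 -10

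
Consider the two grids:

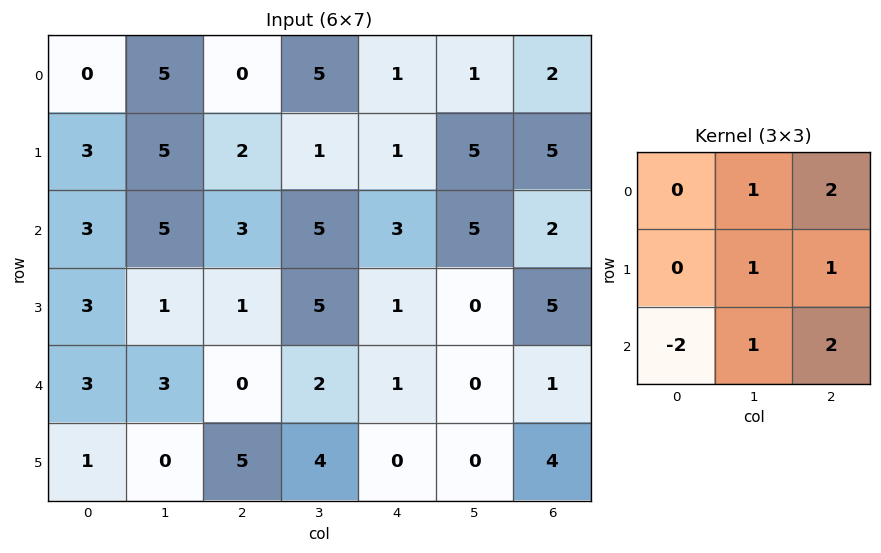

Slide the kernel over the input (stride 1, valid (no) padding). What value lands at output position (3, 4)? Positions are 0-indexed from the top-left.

The receptive field on the input at this output position is [1 0 5 / 1 0 1 / 0 0 4]. Elementwise product with the kernel and sum: 0·1 + 5·2 + 0·1 + 1·1 + 0·-2 + 0·1 + 4·2.

19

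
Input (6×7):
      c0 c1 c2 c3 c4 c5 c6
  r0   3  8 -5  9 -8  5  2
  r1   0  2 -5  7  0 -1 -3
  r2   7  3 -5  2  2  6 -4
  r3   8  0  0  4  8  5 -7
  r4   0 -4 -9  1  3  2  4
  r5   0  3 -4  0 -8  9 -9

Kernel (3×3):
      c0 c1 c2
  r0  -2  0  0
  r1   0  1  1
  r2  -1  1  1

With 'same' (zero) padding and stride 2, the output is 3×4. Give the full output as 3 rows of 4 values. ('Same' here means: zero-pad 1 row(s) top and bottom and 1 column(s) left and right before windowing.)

13 4 -11 0
18 -3 3 -14
-1 -15 -2 -24

Output[0,0]: The receptive field on the zero-padded input at this output position is [0 0 0 / 0 3 8 / 0 0 2]. Elementwise product with the kernel and sum: 0·-2 + 3·1 + 8·1 + 0·-1 + 0·1 + 2·1.
Output[0,1]: The receptive field on the zero-padded input at this output position is [0 0 0 / 8 -5 9 / 2 -5 7]. Elementwise product with the kernel and sum: 0·-2 + -5·1 + 9·1 + 2·-1 + -5·1 + 7·1.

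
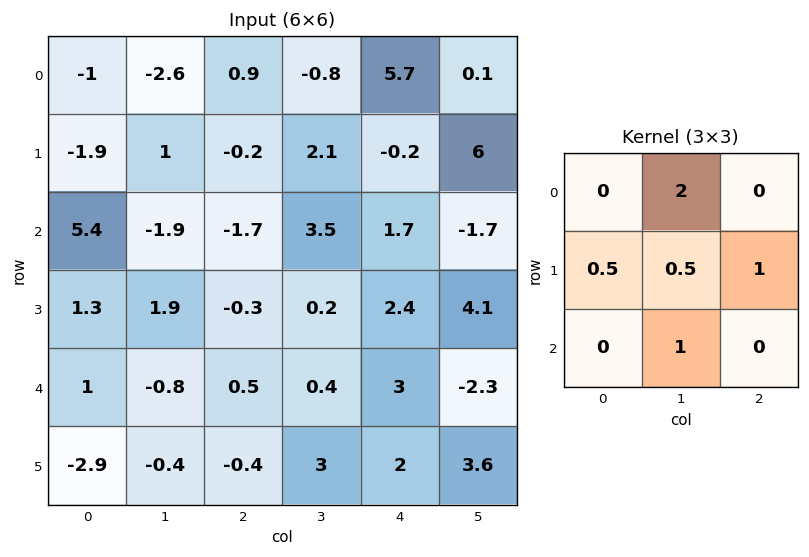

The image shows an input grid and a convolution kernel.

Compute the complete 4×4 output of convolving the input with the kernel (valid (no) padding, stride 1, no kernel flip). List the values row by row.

Output[0,0]: The receptive field on the input at this output position is [-1 -2.6 0.9 / -1.9 1 -0.2 / 5.4 -1.9 -1.7]. Elementwise product with the kernel and sum: -2.6·2 + -1.9·0.5 + 1·0.5 + -0.2·1 + -1.9·1.

-7.75 2.6 2.65 20.05
3.95 1 7 2.9
-3.3 -1.9 9.75 11.8
4 -0.75 6.85 6.2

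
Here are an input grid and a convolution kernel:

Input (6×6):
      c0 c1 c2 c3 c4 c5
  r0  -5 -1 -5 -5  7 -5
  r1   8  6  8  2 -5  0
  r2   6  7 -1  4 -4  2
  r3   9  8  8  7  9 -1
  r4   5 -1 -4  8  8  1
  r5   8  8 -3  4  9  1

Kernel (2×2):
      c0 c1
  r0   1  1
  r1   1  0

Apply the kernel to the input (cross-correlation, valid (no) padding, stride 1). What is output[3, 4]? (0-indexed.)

16

The receptive field on the input at this output position is [9 -1 / 8 1]. Elementwise product with the kernel and sum: 9·1 + -1·1 + 8·1.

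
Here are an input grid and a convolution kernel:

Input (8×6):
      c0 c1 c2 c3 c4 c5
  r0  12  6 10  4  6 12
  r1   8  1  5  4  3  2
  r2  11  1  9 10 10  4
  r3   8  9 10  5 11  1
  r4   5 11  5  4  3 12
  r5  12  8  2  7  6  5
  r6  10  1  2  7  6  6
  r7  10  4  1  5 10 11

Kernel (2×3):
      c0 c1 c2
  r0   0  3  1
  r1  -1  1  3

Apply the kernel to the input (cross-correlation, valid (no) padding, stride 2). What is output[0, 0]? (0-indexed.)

36

The receptive field on the input at this output position is [12 6 10 / 8 1 5]. Elementwise product with the kernel and sum: 6·3 + 10·1 + 8·-1 + 1·1 + 5·3.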